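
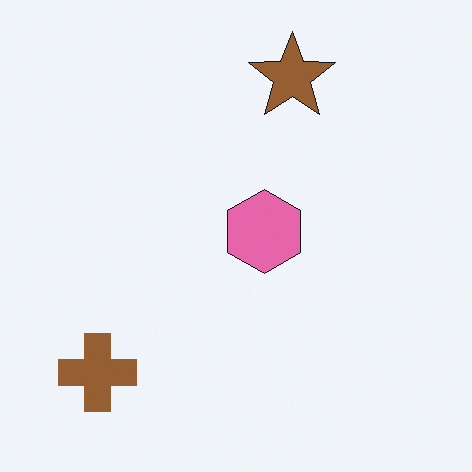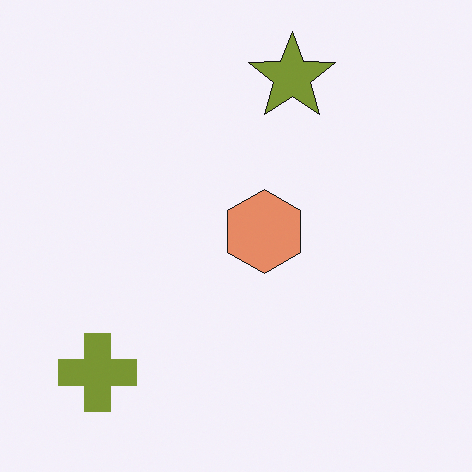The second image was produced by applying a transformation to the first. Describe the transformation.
The second image is the first hue-shifted by a small amount.

Every shape's color has rotated by the same amount around the hue wheel — a uniform hue shift.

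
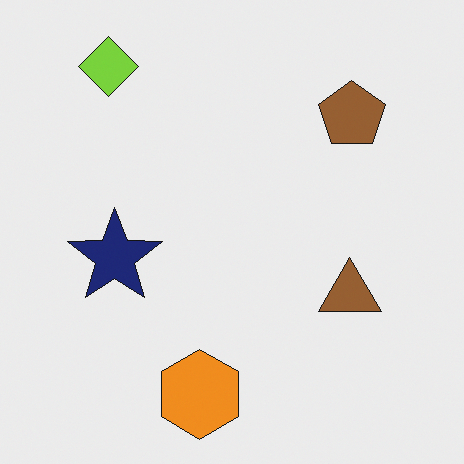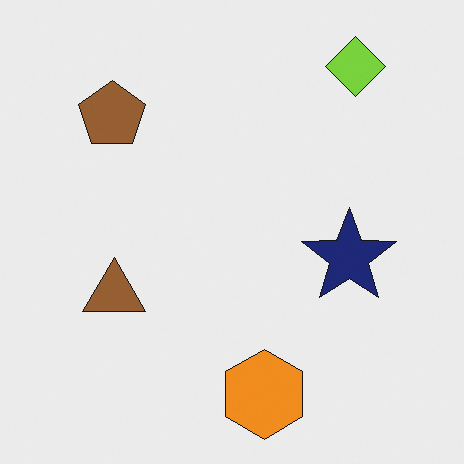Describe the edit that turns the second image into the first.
The image was flipped horizontally (left ↔ right).

The lime diamond is in the top-right of the second image and the top-left of the first — shapes on opposite sides of the vertical midline have swapped in a mirror flip.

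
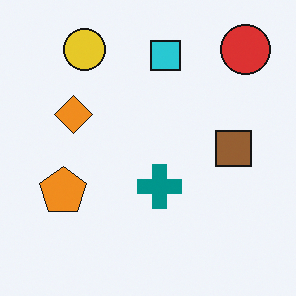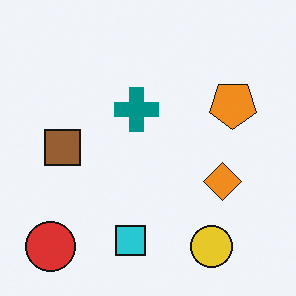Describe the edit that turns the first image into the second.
The transformation is: rotated 180°.

The red circle sits in the top-right of the first image and the bottom-left of the second — consistent with a whole-image 180° rotation.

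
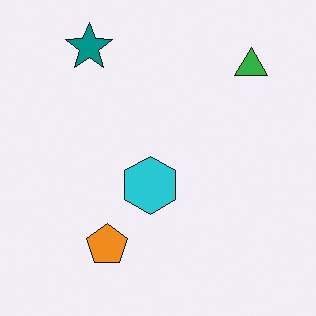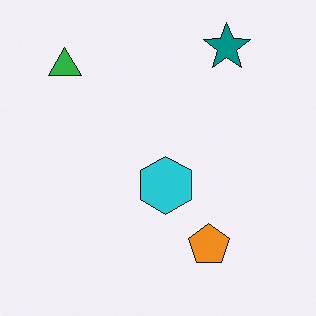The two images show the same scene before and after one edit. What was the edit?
The image was flipped horizontally (left ↔ right).

The green triangle is in the top-right of the first image and the top-left of the second — shapes on opposite sides of the vertical midline have swapped in a mirror flip.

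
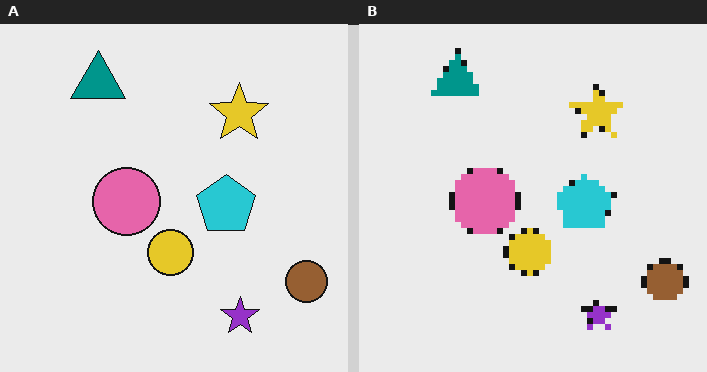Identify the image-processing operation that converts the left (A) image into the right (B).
This is the original image moderately pixelated.

Shapes are reduced to large square blocks; fine edges and outlines are lost — a downscale-then-upscale (mosaic) effect.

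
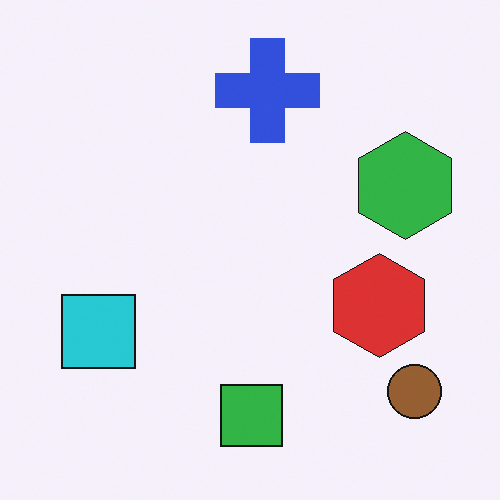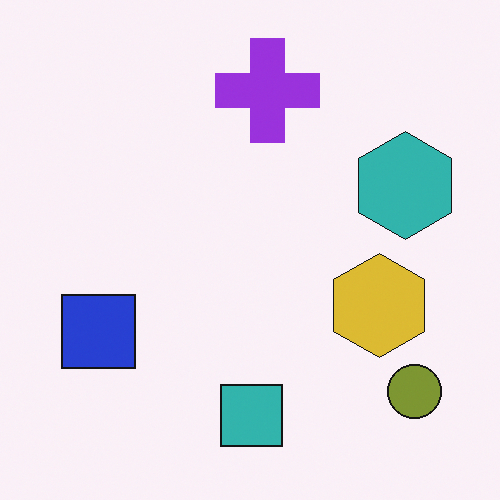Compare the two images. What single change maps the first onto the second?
The image was hue-shifted by a small amount.

Every shape's color has rotated by the same amount around the hue wheel — a uniform hue shift.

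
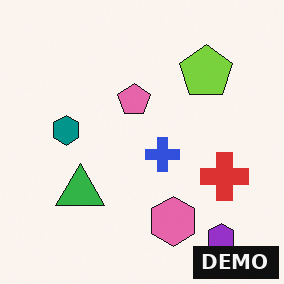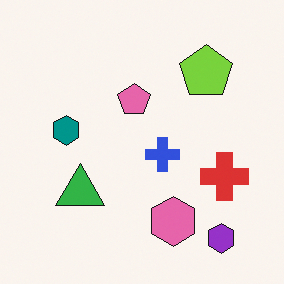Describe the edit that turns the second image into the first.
The first image is the second watermarked with the text "DEMO" in the lower-right corner.

A dark label reading "DEMO" appears in the lower-right corner.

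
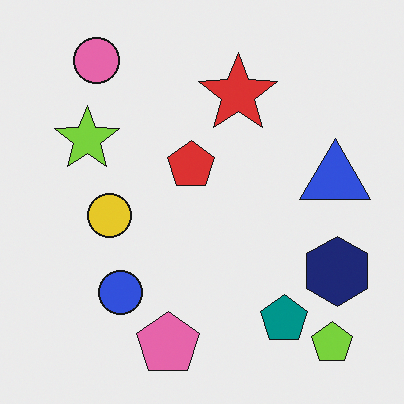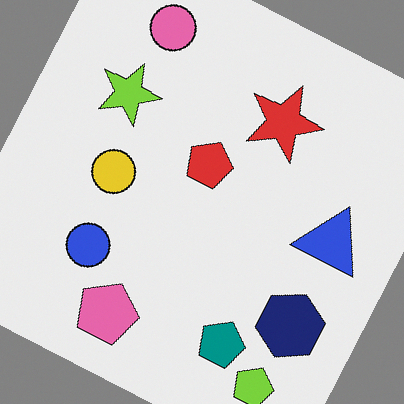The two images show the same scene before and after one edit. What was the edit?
The transformation is: rotated clockwise by a moderate amount.

Every shape is tilted by the same angle and the image corners show triangular fill wedges — a whole-image rotation by a non-right angle.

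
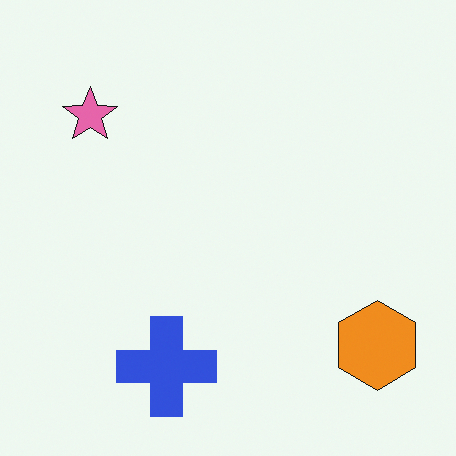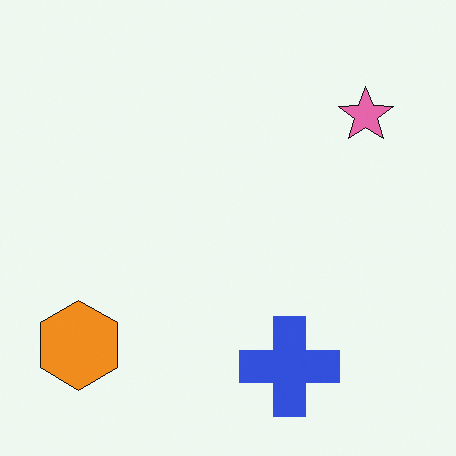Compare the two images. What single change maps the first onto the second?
The image was flipped horizontally (left ↔ right).

The orange hexagon is in the bottom-right of the first image and the bottom-left of the second — shapes on opposite sides of the vertical midline have swapped in a mirror flip.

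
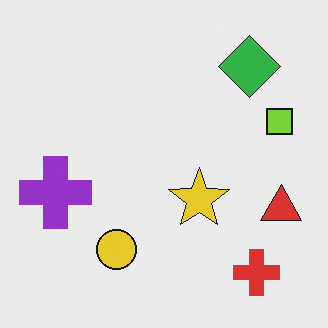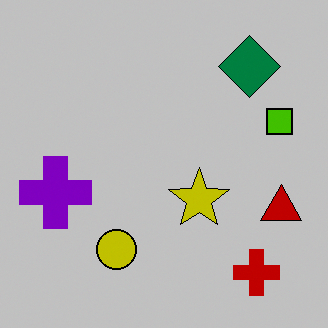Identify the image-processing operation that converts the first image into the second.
The image was heavily posterized to just a handful of flat colors.

Each flat color has snapped to a coarser quantized level — most visibly, the near-white background has dropped to a flat grey.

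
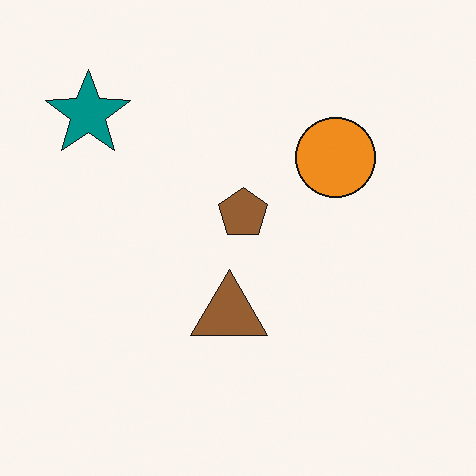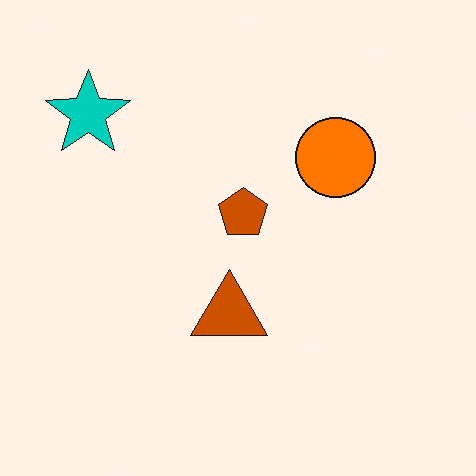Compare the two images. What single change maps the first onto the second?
Made much more vivid (saturation change).

All colors are more vivid — a global saturation change.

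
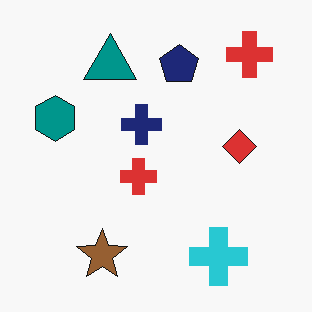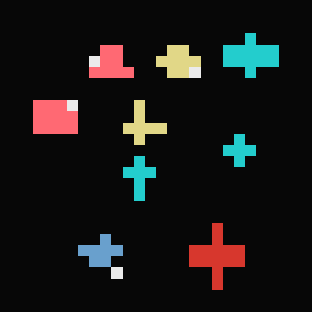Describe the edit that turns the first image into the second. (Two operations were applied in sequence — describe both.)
This is the original image color-inverted (negative), then coarsely pixelated.

The light background has become dark and every shape's color is its complement — a photographic negative. Shapes are reduced to large square blocks; fine edges and outlines are lost — a downscale-then-upscale (mosaic) effect.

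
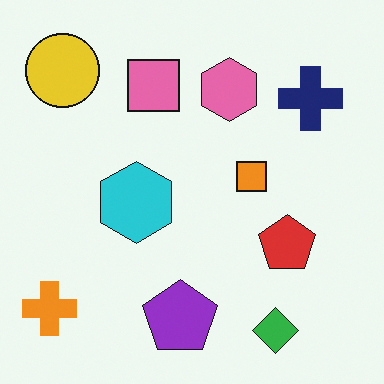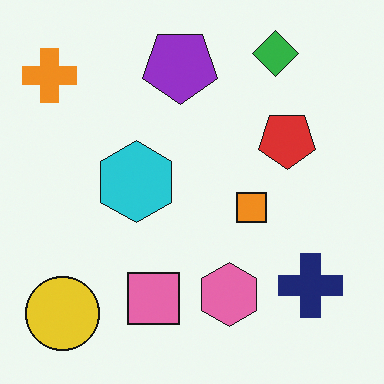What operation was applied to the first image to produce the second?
This is the original image flipped vertically (top ↔ bottom).

The green diamond is in the bottom-right of the first image and the top-right of the second — shapes on opposite sides of the horizontal midline have swapped in a mirror flip.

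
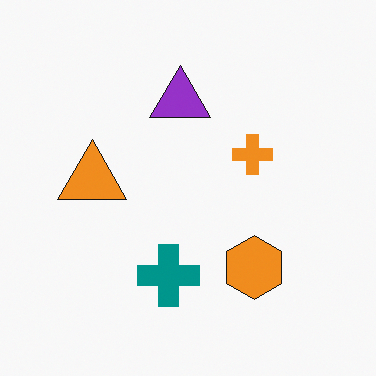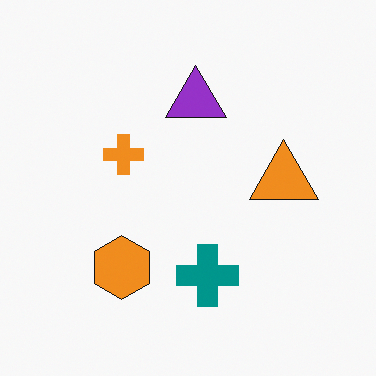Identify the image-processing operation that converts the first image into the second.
The transformation is: flipped horizontally (left ↔ right).

The orange triangle is in the left of the first image and the right of the second — shapes on opposite sides of the vertical midline have swapped in a mirror flip.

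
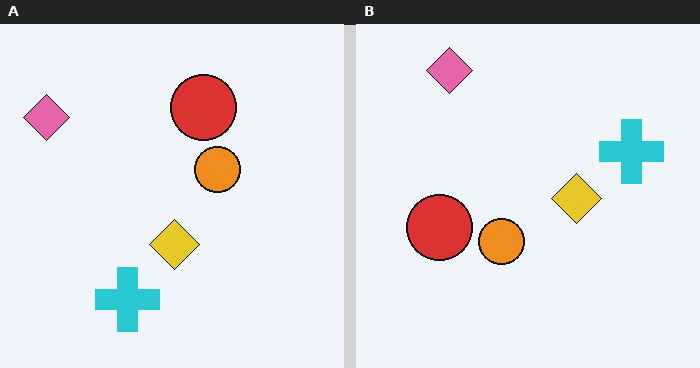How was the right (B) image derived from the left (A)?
Transposed (reflected across the top-left ↔ bottom-right diagonal).

Shapes have swapped their row and column positions — what was in the top-right is now in the bottom-left — a diagonal reflection.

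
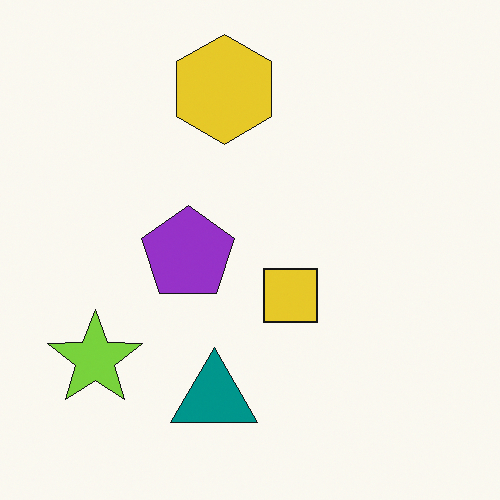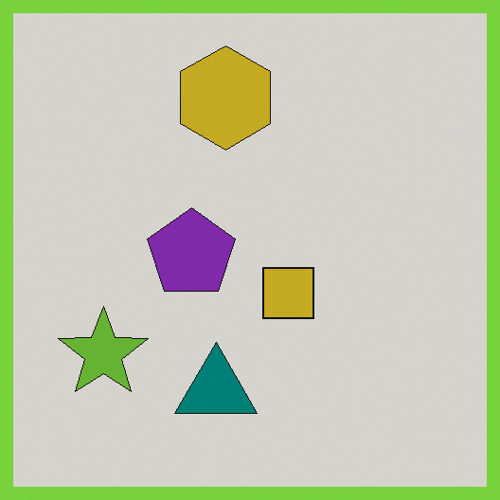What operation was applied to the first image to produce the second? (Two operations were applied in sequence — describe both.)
The transformation is: darkened a little, then framed with a lime border.

Every pixel — background and shapes alike — is uniformly darkened. A solid lime frame runs around the edge of the second image, with the content slightly shrunk inside it.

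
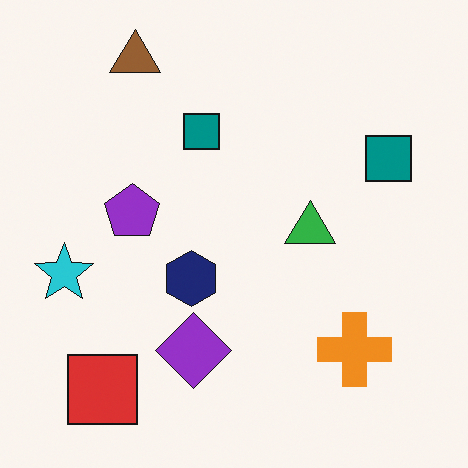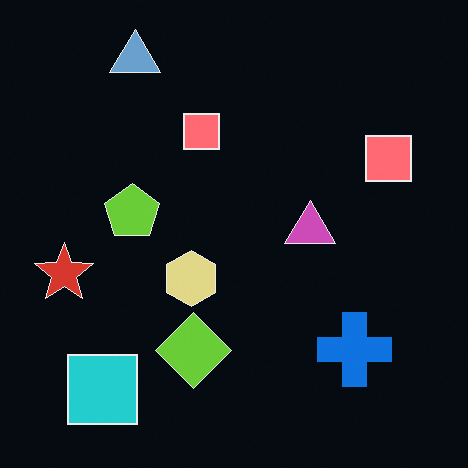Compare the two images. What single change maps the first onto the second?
The transformation is: color-inverted (negative).

The light background has become dark and every shape's color is its complement — a photographic negative.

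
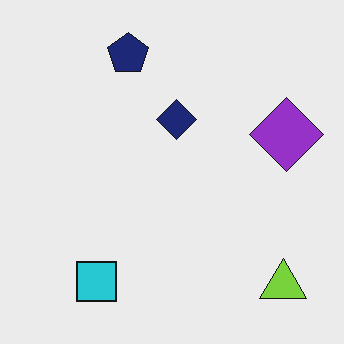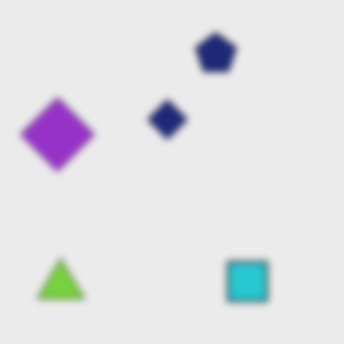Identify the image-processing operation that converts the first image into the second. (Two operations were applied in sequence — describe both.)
The second image is the first noticeably gaussian-blurred, then flipped horizontally (left ↔ right).

Shape edges and outlines are uniformly softened across the whole image. The purple diamond is in the right of the first image and the left of the second — shapes on opposite sides of the vertical midline have swapped in a mirror flip.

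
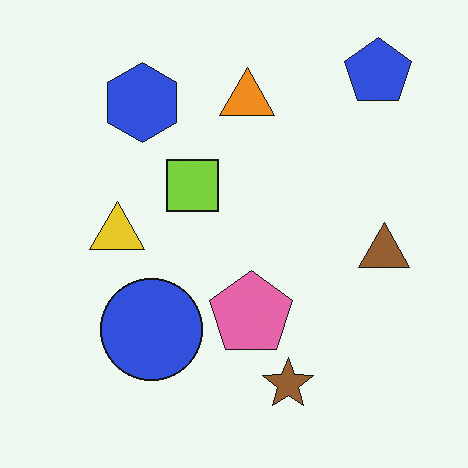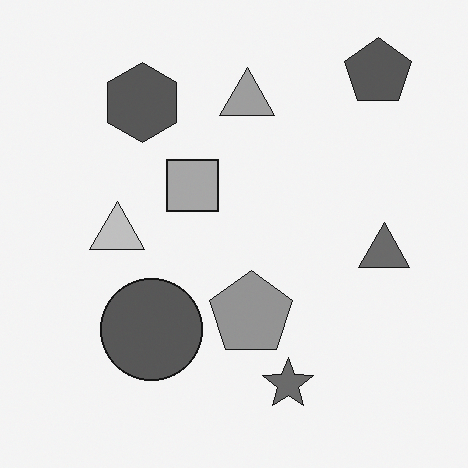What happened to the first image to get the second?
It was converted to grayscale.

All color is removed — every shape is now a shade of grey.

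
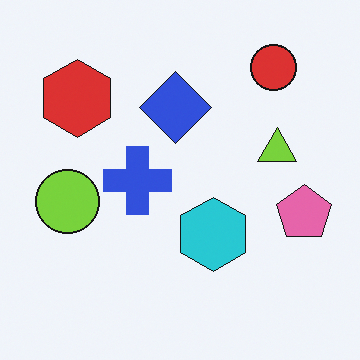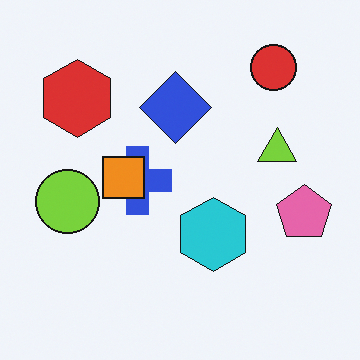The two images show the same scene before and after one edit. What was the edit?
Overlaid with an additional orange square.

An orange square appears in the second image that is absent from the first.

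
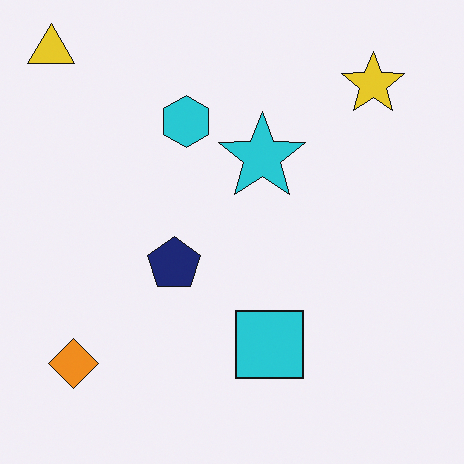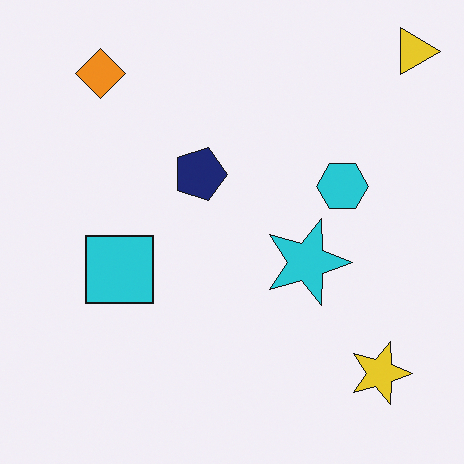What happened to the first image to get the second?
The transformation is: rotated 90° clockwise.

The yellow triangle sits in the top-left of the first image and the top-right of the second — consistent with a whole-image 90° clockwise rotation.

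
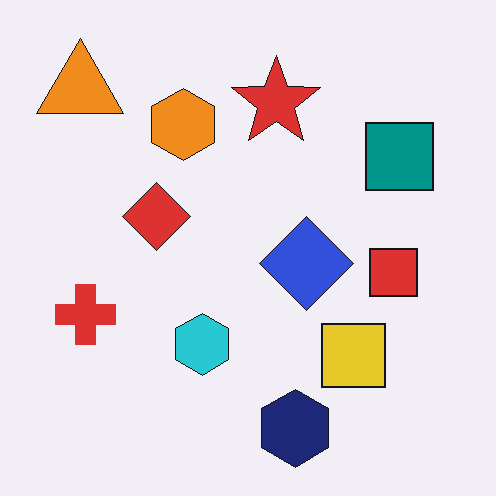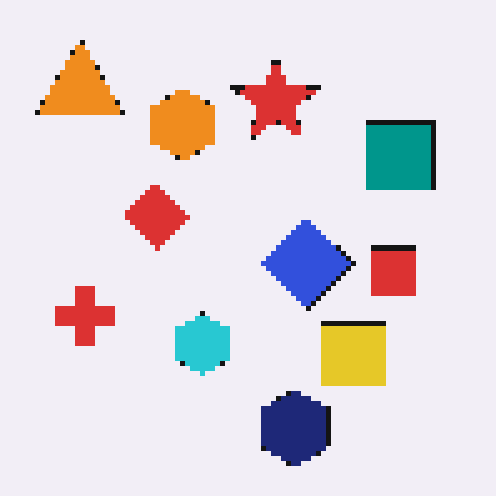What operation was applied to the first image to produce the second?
Lightly pixelated (a mild mosaic effect).

Shapes are reduced to large square blocks; fine edges and outlines are lost — a downscale-then-upscale (mosaic) effect.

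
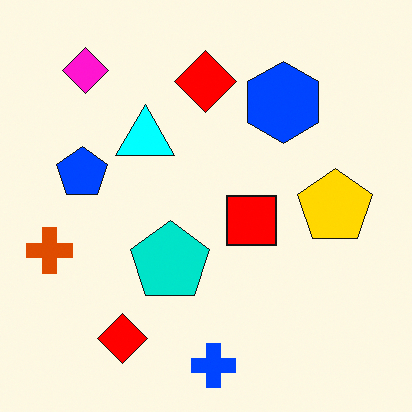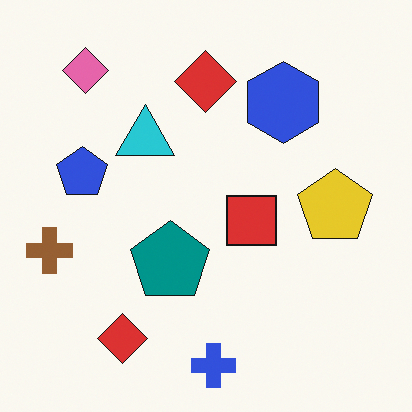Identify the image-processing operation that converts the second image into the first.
It was made much more vivid (saturation change).

All colors are more vivid — a global saturation change.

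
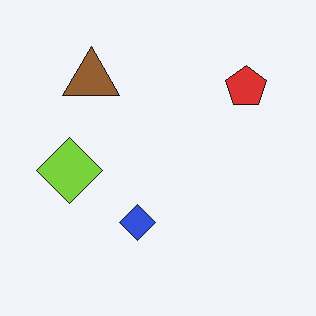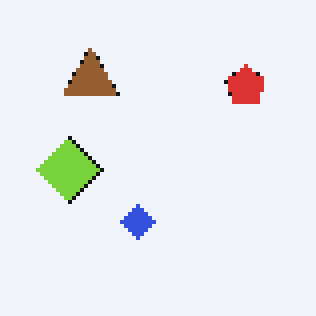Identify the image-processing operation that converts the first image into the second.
The transformation is: mildly pixelated.

Shapes are reduced to large square blocks; fine edges and outlines are lost — a downscale-then-upscale (mosaic) effect.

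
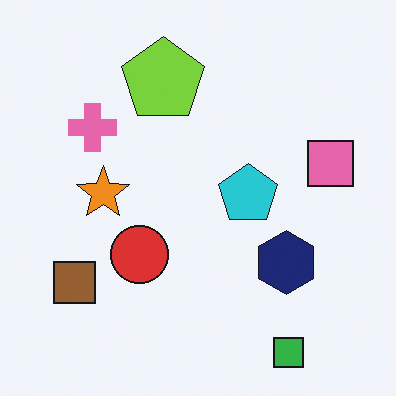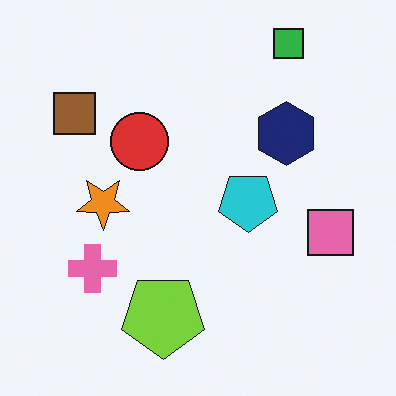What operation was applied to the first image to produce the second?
The image was flipped vertically (top ↔ bottom).

The green square is in the bottom-right of the first image and the top-right of the second — shapes on opposite sides of the horizontal midline have swapped in a mirror flip.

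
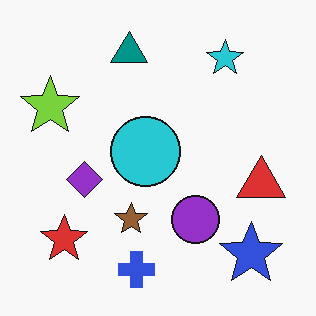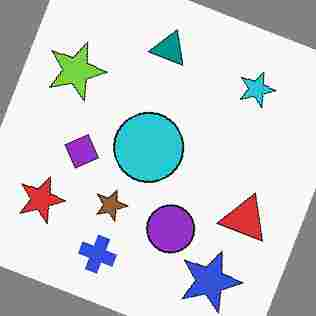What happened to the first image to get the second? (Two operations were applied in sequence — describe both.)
This is the original image rotated clockwise by a moderate amount, then degraded with heavy JPEG compression.

Every shape is tilted by the same angle and the image corners show triangular fill wedges — a whole-image rotation by a non-right angle. Blocky 8×8 compression artifacts appear around shape edges and the flat background shows ringing — characteristic JPEG degradation.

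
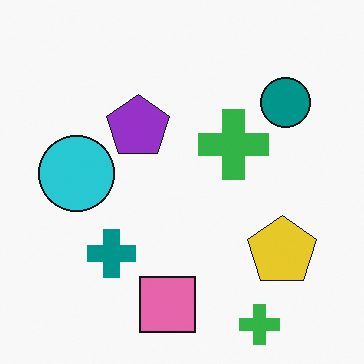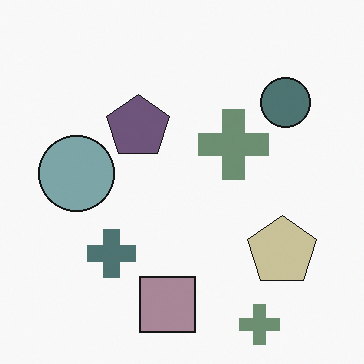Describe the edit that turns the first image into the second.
The image was heavily desaturated.

All colors are more muted and greyish — a global saturation change.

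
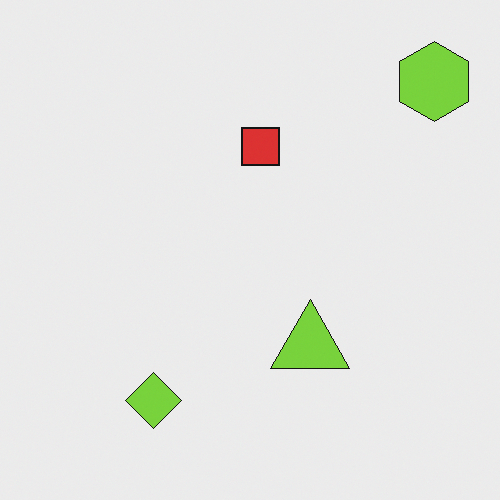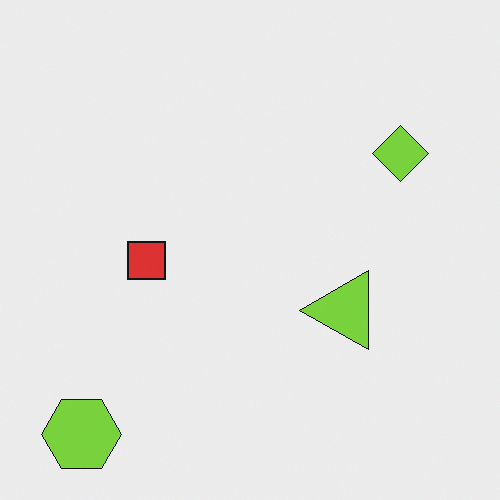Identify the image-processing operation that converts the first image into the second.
This is the original image transposed (reflected across the top-left ↔ bottom-right diagonal).

Shapes have swapped their row and column positions — what was in the top-right is now in the bottom-left — a diagonal reflection.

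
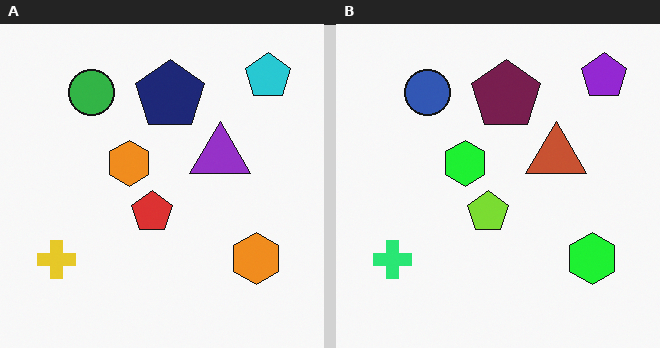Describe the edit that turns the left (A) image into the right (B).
The image was hue-shifted by a moderate amount.

Every shape's color has rotated by the same amount around the hue wheel — a uniform hue shift.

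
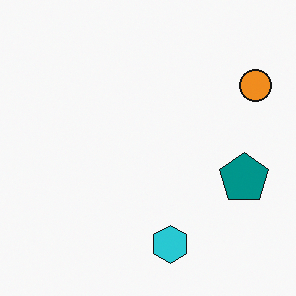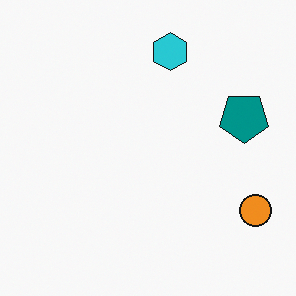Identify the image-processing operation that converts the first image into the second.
The transformation is: flipped vertically (top ↔ bottom).

The cyan hexagon is in the bottom of the first image and the top of the second — shapes on opposite sides of the horizontal midline have swapped in a mirror flip.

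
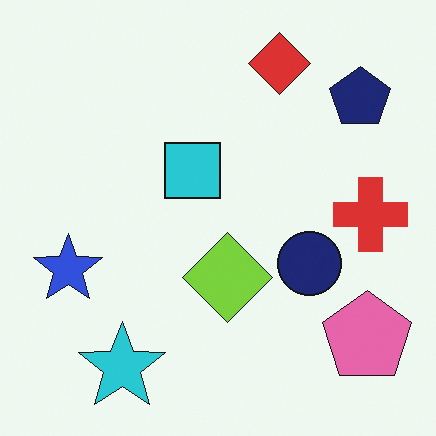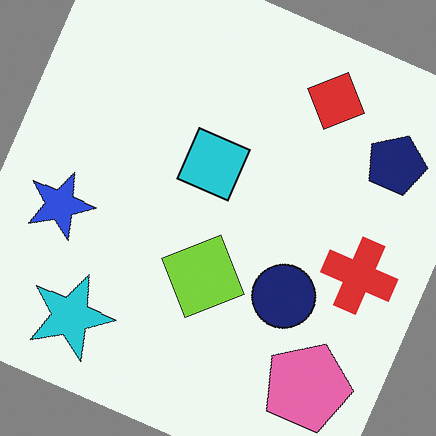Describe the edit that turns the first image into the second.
The image was rotated clockwise by a clearly visible amount.

Every shape is tilted by the same angle and the image corners show triangular fill wedges — a whole-image rotation by a non-right angle.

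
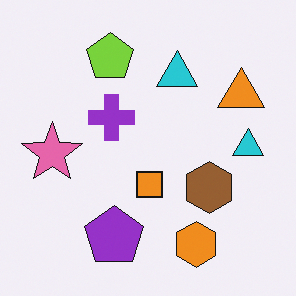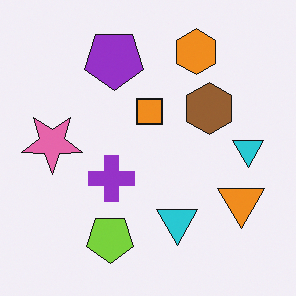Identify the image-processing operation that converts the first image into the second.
The transformation is: flipped vertically (top ↔ bottom).

The orange hexagon is in the bottom of the first image and the top of the second — shapes on opposite sides of the horizontal midline have swapped in a mirror flip.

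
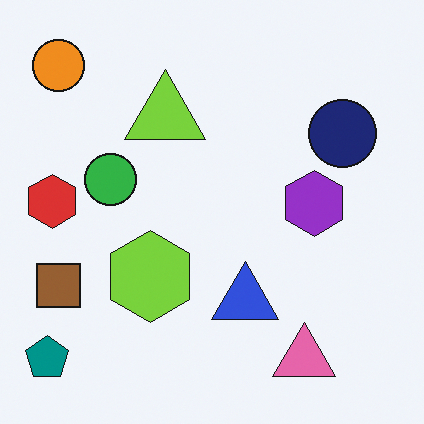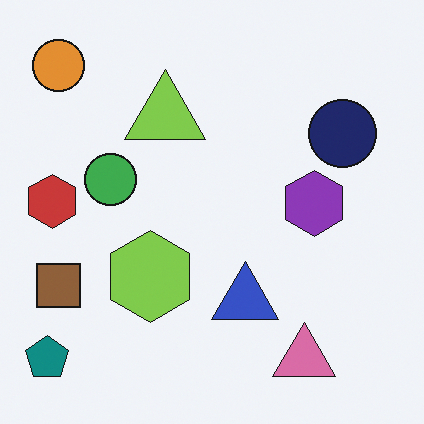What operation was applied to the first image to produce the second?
The second image is the first slightly desaturated.

All colors are more muted and greyish — a global saturation change.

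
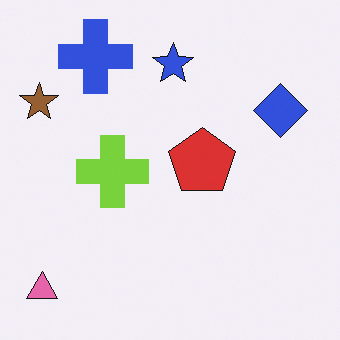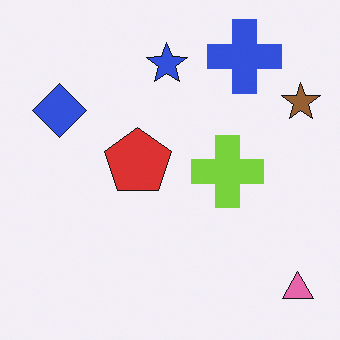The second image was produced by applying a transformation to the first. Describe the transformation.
The transformation is: flipped horizontally (left ↔ right).

The brown star is in the top-left of the first image and the top-right of the second — shapes on opposite sides of the vertical midline have swapped in a mirror flip.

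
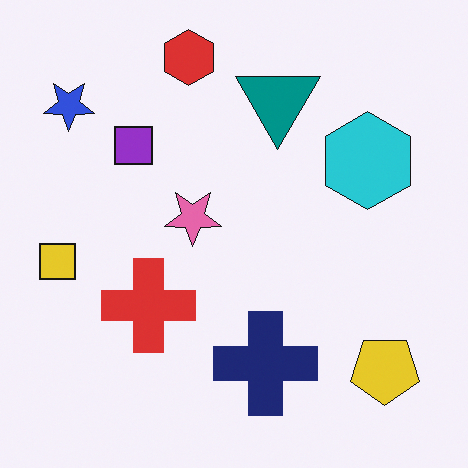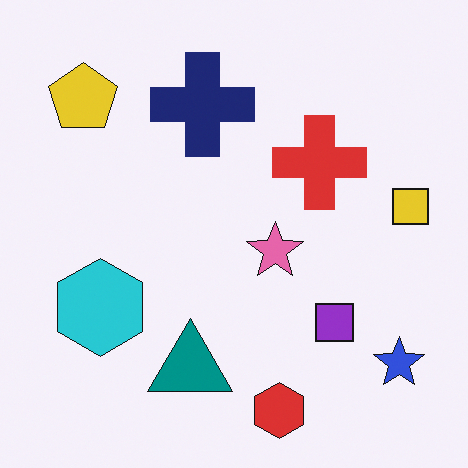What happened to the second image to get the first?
Rotated 180°.

The blue star sits in the bottom-right of the second image and the top-left of the first — consistent with a whole-image 180° rotation.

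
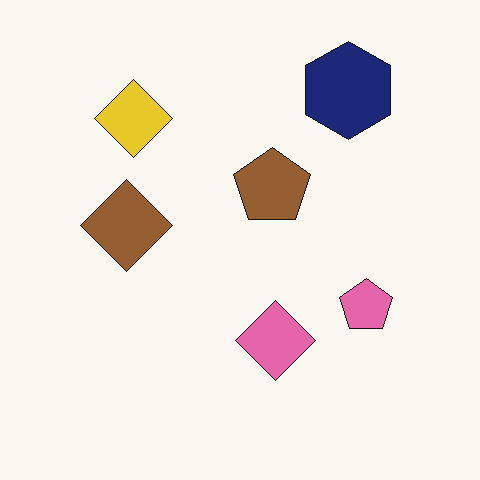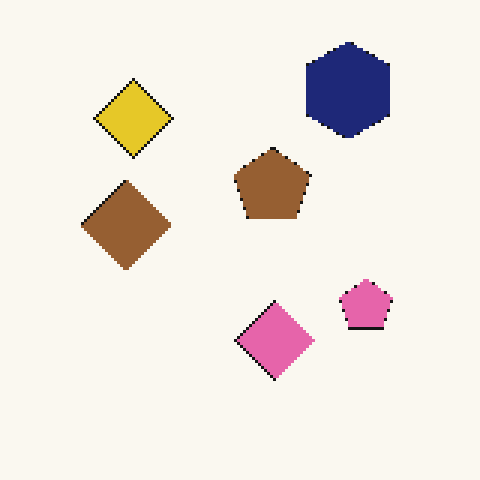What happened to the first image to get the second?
The second image is the first mildly pixelated.

Shapes are reduced to large square blocks; fine edges and outlines are lost — a downscale-then-upscale (mosaic) effect.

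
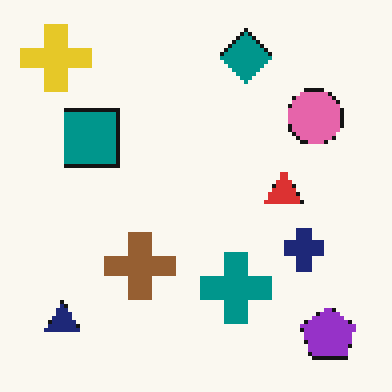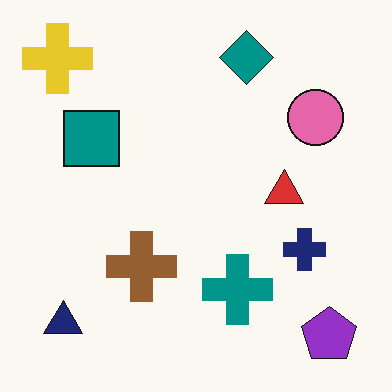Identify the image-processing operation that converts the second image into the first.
Mildly pixelated.

Shapes are reduced to large square blocks; fine edges and outlines are lost — a downscale-then-upscale (mosaic) effect.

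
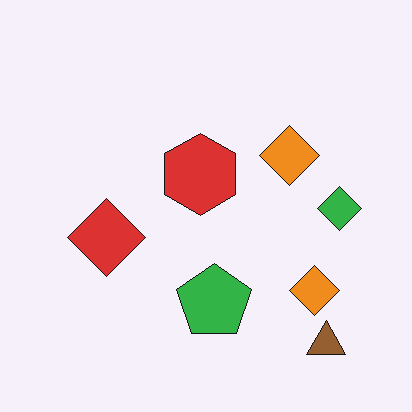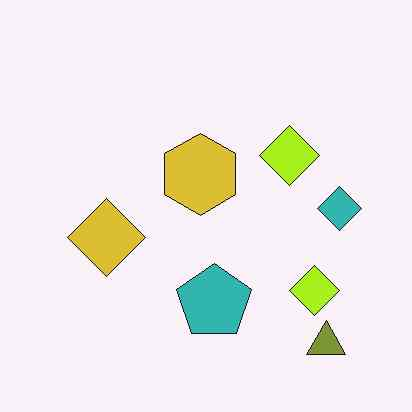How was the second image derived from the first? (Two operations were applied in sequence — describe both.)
The transformation is: hue-shifted slightly, then given moderate JPEG compression.

Every shape's color has rotated by the same amount around the hue wheel — a uniform hue shift. Blocky 8×8 compression artifacts appear around shape edges and the flat background shows ringing — characteristic JPEG degradation.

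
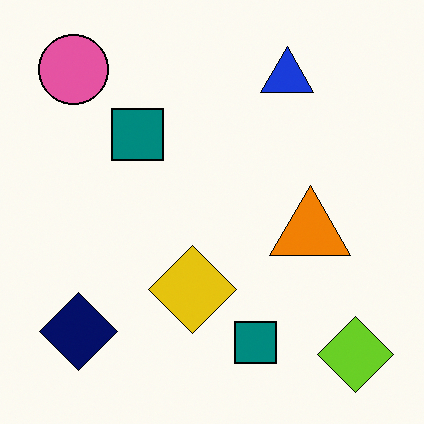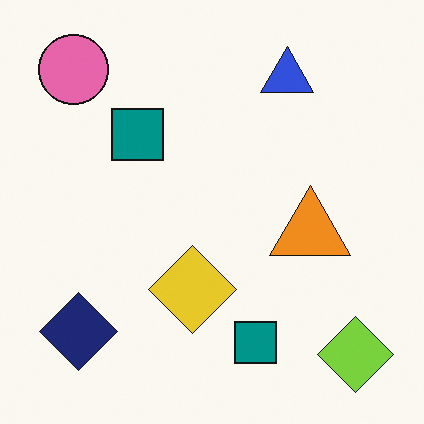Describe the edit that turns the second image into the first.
The image was given slightly increased contrast.

Tones are pushed away from mid-grey across the whole image — a global contrast change.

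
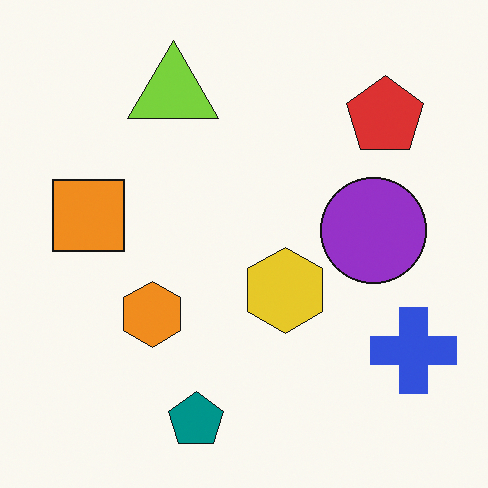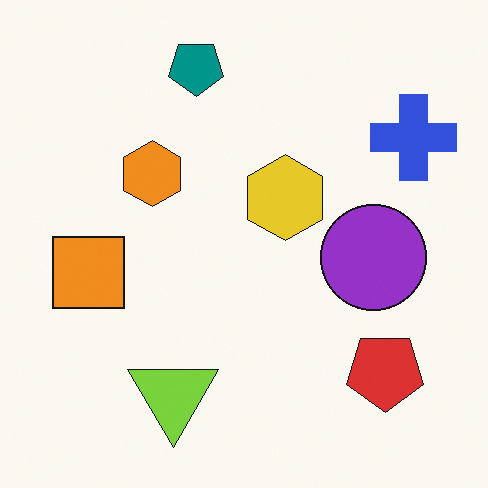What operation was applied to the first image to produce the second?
The transformation is: flipped vertically (top ↔ bottom).

The teal pentagon is in the bottom of the first image and the top of the second — shapes on opposite sides of the horizontal midline have swapped in a mirror flip.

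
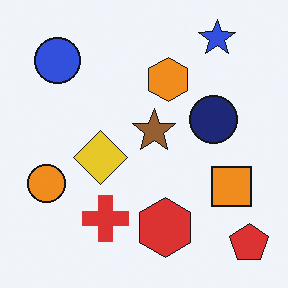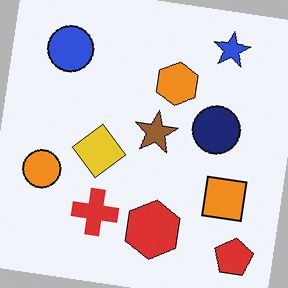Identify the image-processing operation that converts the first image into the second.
It was rotated clockwise by a small amount.

Every shape is tilted by the same angle and the image corners show triangular fill wedges — a whole-image rotation by a non-right angle.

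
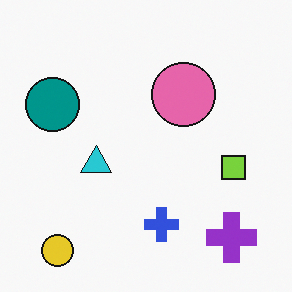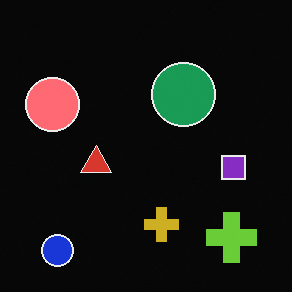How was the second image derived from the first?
The second image is the first color-inverted (negative).

The light background has become dark and every shape's color is its complement — a photographic negative.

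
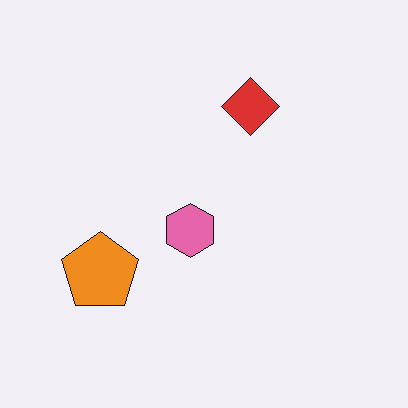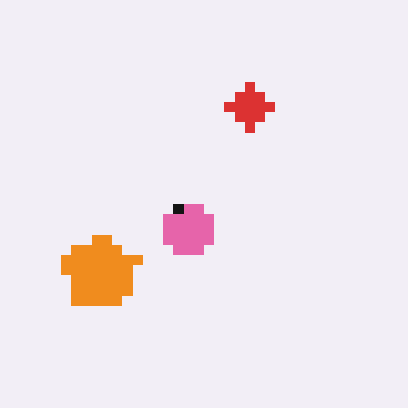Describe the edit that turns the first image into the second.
The second image is the first heavily pixelated into large blocks.

Shapes are reduced to large square blocks; fine edges and outlines are lost — a downscale-then-upscale (mosaic) effect.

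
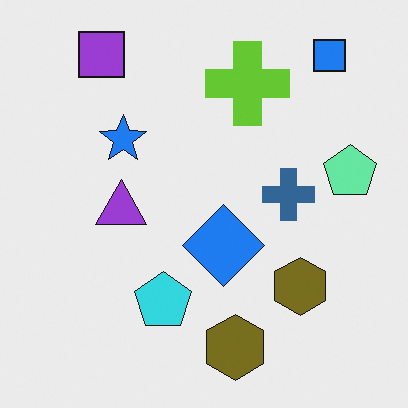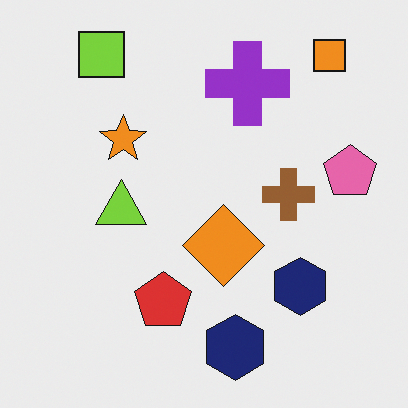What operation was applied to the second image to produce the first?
The transformation is: hue-shifted by a large amount.

Every shape's color has rotated by the same amount around the hue wheel — a uniform hue shift.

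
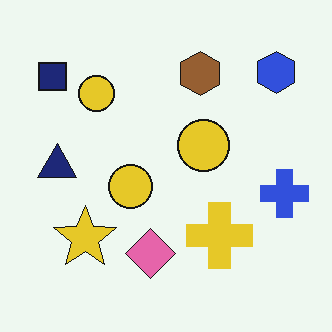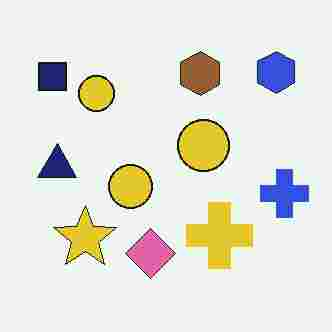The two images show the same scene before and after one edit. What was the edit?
The transformation is: heavily JPEG-compressed with obvious blocking artifacts.

Blocky 8×8 compression artifacts appear around shape edges and the flat background shows ringing — characteristic JPEG degradation.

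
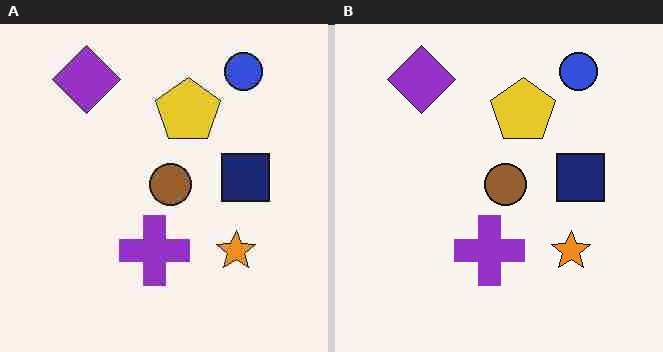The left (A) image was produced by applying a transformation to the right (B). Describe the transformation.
Degraded with heavy JPEG compression.

Blocky 8×8 compression artifacts appear around shape edges and the flat background shows ringing — characteristic JPEG degradation.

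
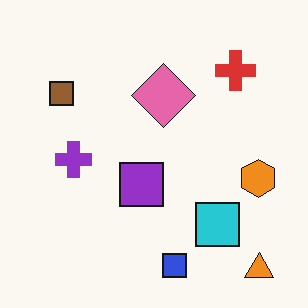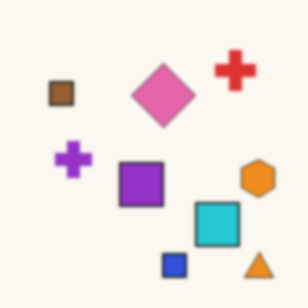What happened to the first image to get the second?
This is the original image given a subtle gaussian blur.

Shape edges and outlines are uniformly softened across the whole image.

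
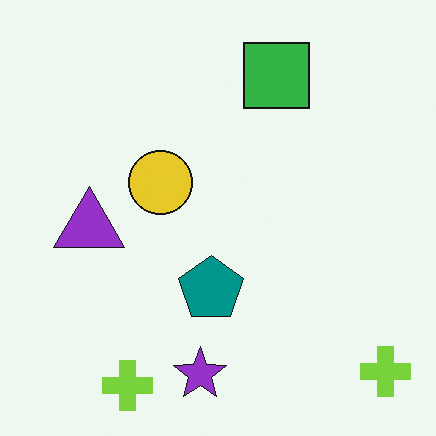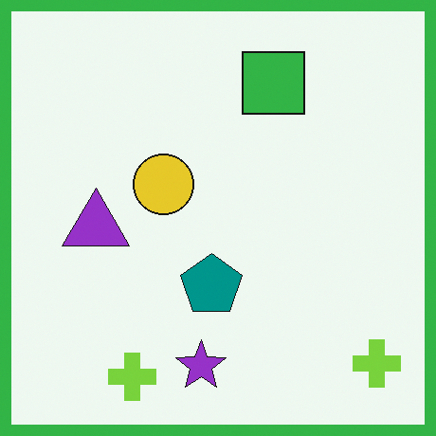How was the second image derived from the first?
The image was framed with a green border.

A solid green frame runs around the edge of the second image, with the content slightly shrunk inside it.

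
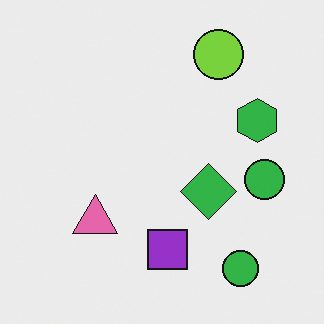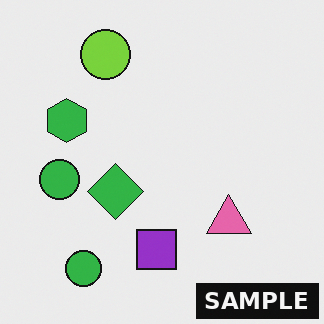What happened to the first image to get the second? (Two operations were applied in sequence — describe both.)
It was flipped horizontally (left ↔ right), then watermarked with the text "SAMPLE" in the lower-right corner.

The green hexagon is in the right of the first image and the left of the second — shapes on opposite sides of the vertical midline have swapped in a mirror flip. A dark label reading "SAMPLE" appears in the lower-right corner.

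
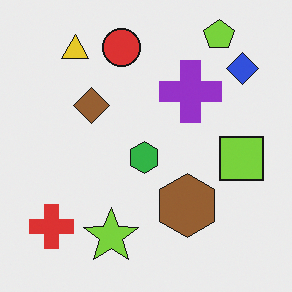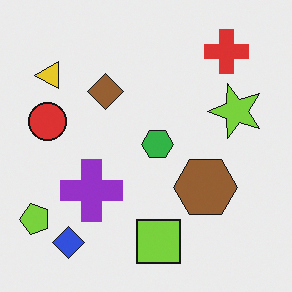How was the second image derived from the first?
The second image is the first transposed (reflected across the top-left ↔ bottom-right diagonal).

Shapes have swapped their row and column positions — what was in the top-right is now in the bottom-left — a diagonal reflection.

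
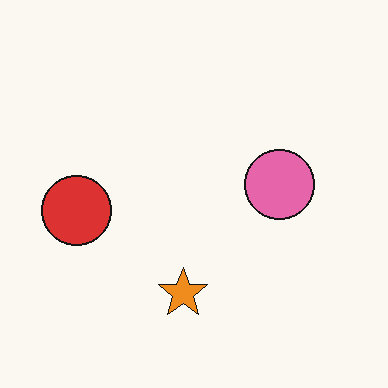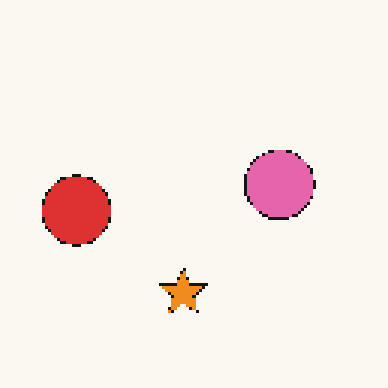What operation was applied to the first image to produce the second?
This is the original image mildly pixelated.

Shapes are reduced to large square blocks; fine edges and outlines are lost — a downscale-then-upscale (mosaic) effect.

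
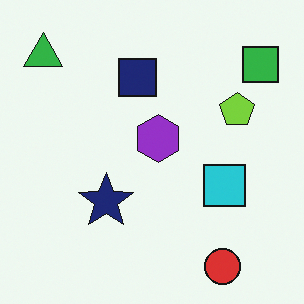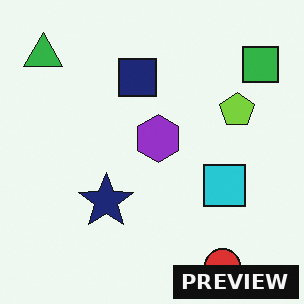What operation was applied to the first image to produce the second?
The second image is the first watermarked with the text "PREVIEW" in the lower-right corner.

A dark label reading "PREVIEW" appears in the lower-right corner.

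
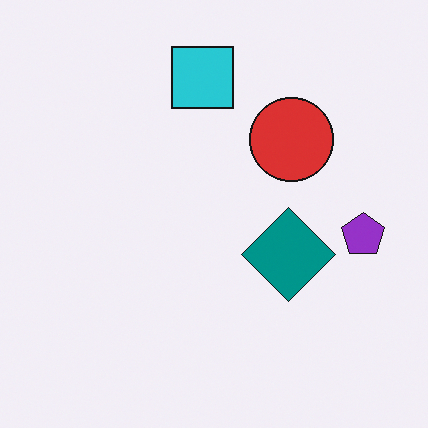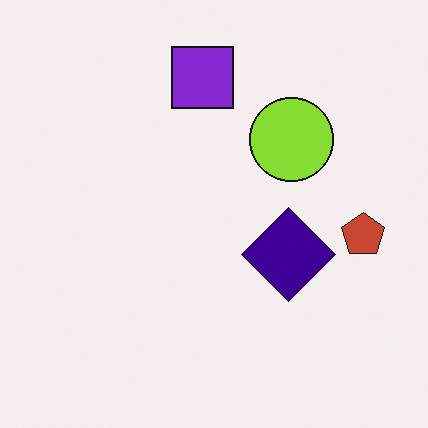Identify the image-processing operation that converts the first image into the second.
The image was hue-shifted by a moderate amount.

Every shape's color has rotated by the same amount around the hue wheel — a uniform hue shift.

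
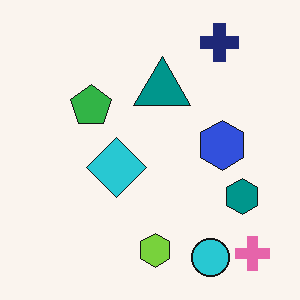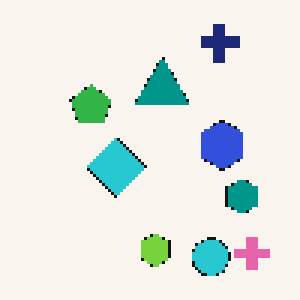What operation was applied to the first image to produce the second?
The image was mildly pixelated.

Shapes are reduced to large square blocks; fine edges and outlines are lost — a downscale-then-upscale (mosaic) effect.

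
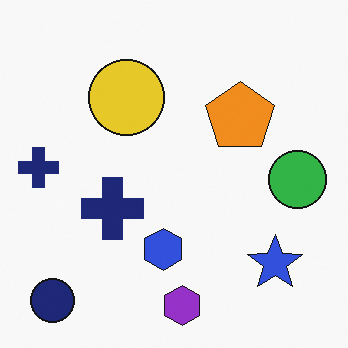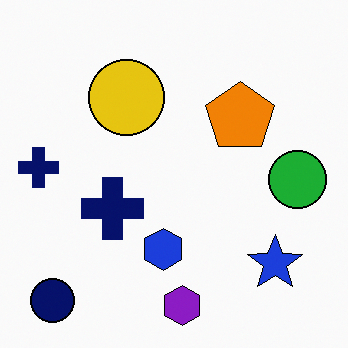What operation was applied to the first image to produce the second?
The second image is the first given slightly increased contrast.

Tones are pushed away from mid-grey across the whole image — a global contrast change.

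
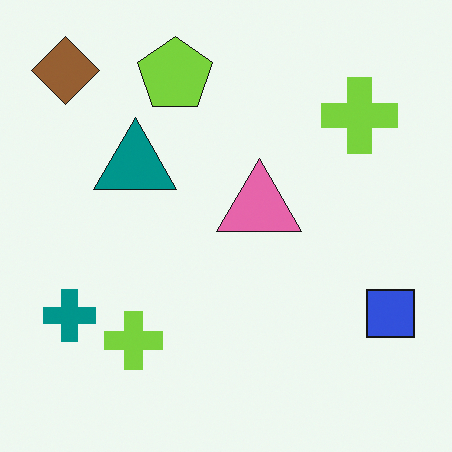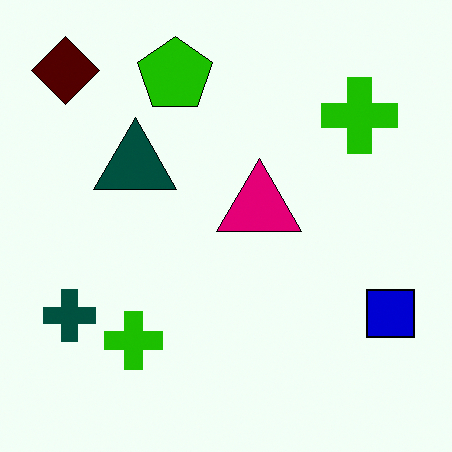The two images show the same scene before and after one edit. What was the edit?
Given much higher contrast.

Tones are pushed away from mid-grey across the whole image — a global contrast change.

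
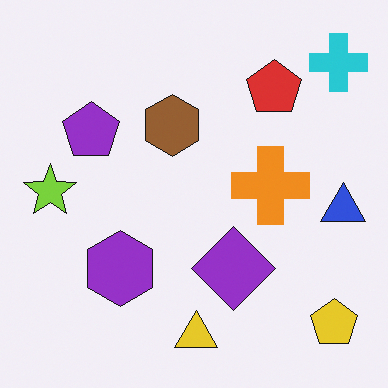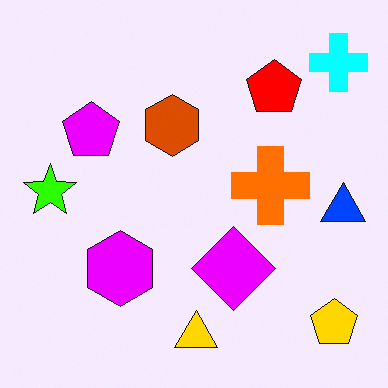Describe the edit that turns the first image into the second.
The image was heavily oversaturated.

All colors are more vivid — a global saturation change.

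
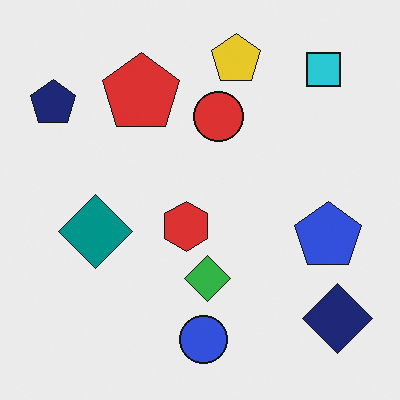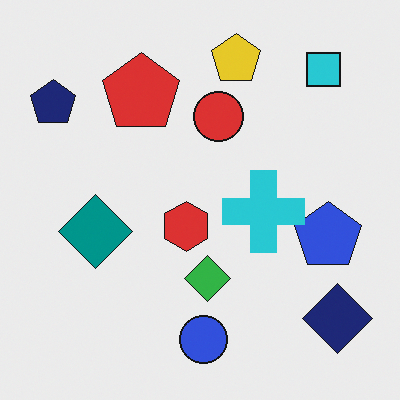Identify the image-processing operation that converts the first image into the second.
The second image is the first overlaid with an additional cyan cross.

A cyan cross appears in the second image that is absent from the first.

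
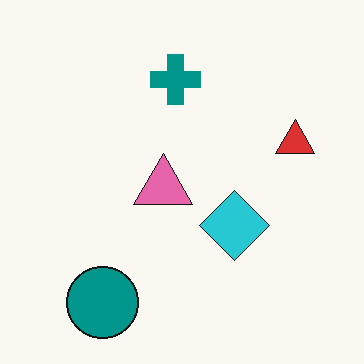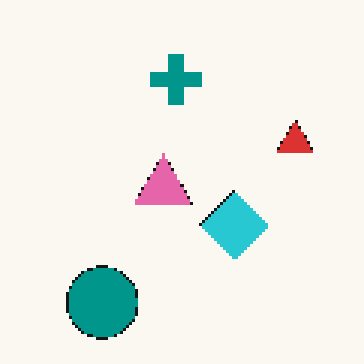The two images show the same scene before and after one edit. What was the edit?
The transformation is: lightly pixelated (a mild mosaic effect).

Shapes are reduced to large square blocks; fine edges and outlines are lost — a downscale-then-upscale (mosaic) effect.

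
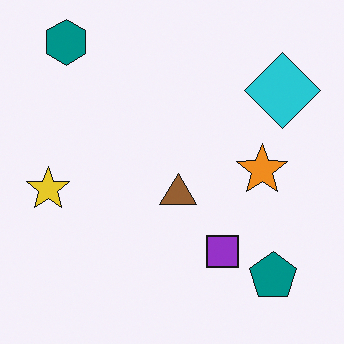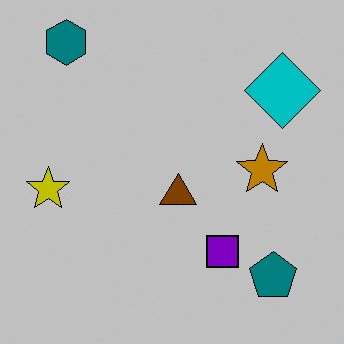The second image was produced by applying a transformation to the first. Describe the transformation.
It was aggressively posterized.

Each flat color has snapped to a coarser quantized level — most visibly, the near-white background has dropped to a flat grey.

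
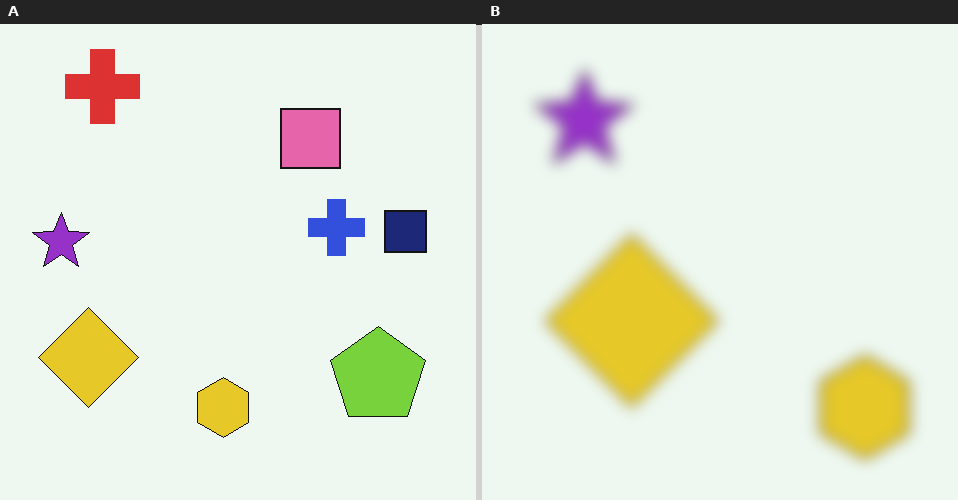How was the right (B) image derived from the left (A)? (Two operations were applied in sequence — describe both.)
The image was cropped to a noticeably smaller region and rescaled, then strongly gaussian-blurred.

The visible shapes are larger and the field of view is narrower; shapes near the original edges may be partly or wholly outside the frame — a crop-and-rescale. Shape edges and outlines are uniformly softened across the whole image.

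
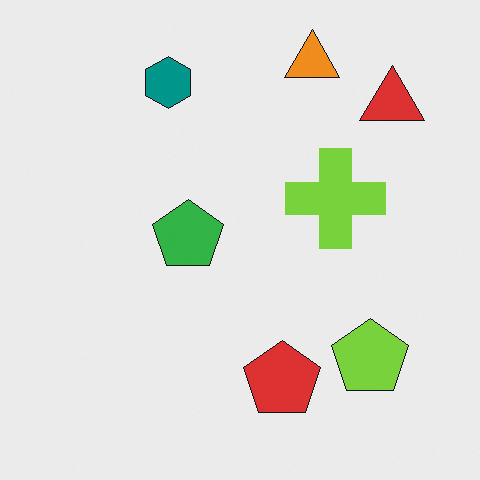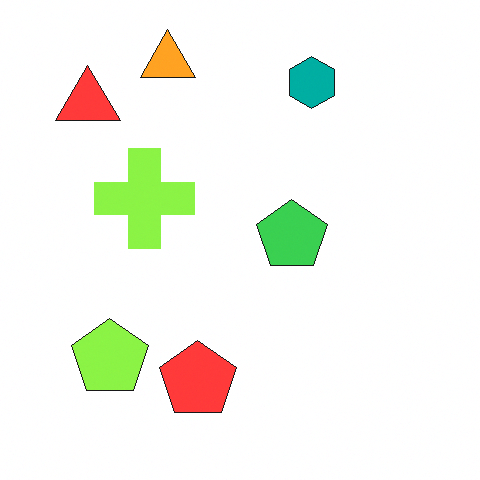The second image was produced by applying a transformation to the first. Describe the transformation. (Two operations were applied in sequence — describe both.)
Slightly brightened, then flipped horizontally (left ↔ right).

Every pixel — background and shapes alike — is uniformly brightened. The red triangle is in the top-right of the first image and the top-left of the second — shapes on opposite sides of the vertical midline have swapped in a mirror flip.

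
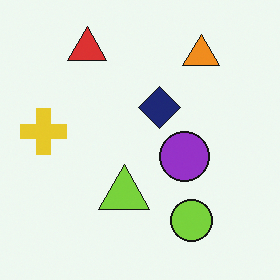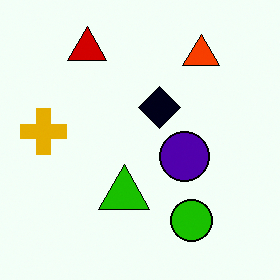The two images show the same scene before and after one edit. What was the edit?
The image was boosted in contrast.

Tones are pushed away from mid-grey across the whole image — a global contrast change.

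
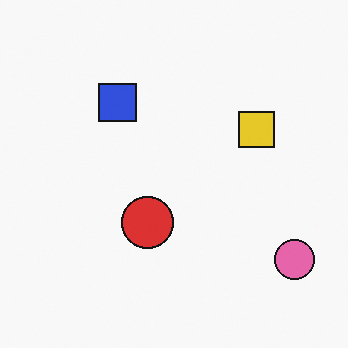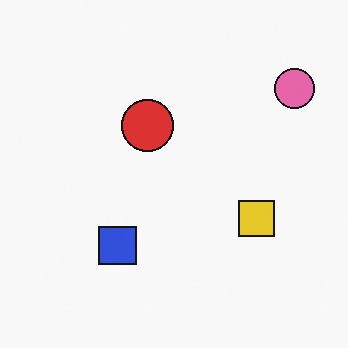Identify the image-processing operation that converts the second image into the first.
It was flipped vertically (top ↔ bottom).

The pink circle is in the top-right of the second image and the bottom-right of the first — shapes on opposite sides of the horizontal midline have swapped in a mirror flip.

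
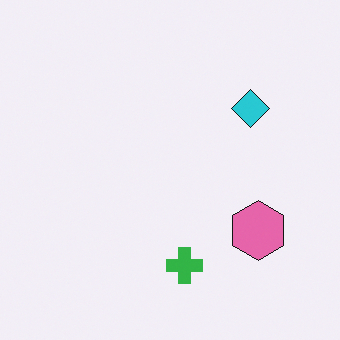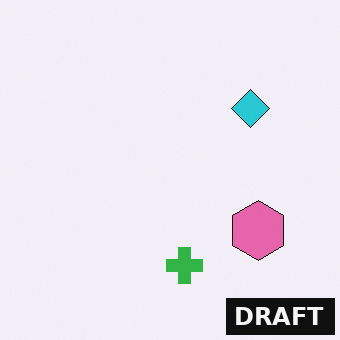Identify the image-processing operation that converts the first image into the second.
The image was watermarked with the text "DRAFT" in the lower-right corner.

A dark label reading "DRAFT" appears in the lower-right corner.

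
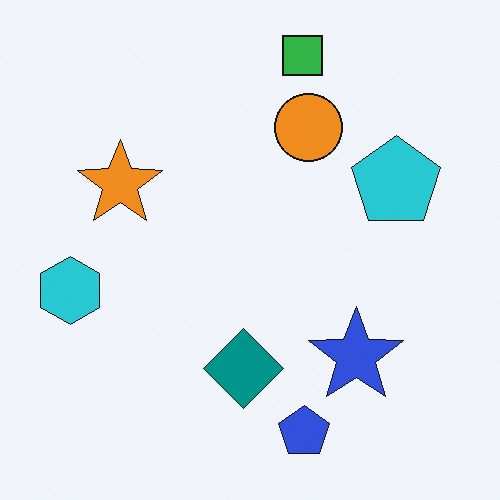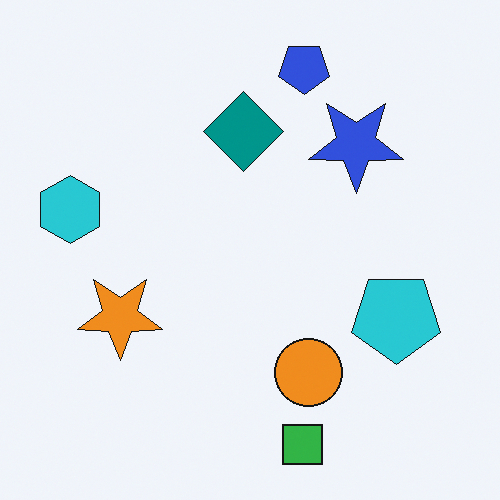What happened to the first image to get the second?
The second image is the first flipped vertically (top ↔ bottom).

The green square is in the top of the first image and the bottom of the second — shapes on opposite sides of the horizontal midline have swapped in a mirror flip.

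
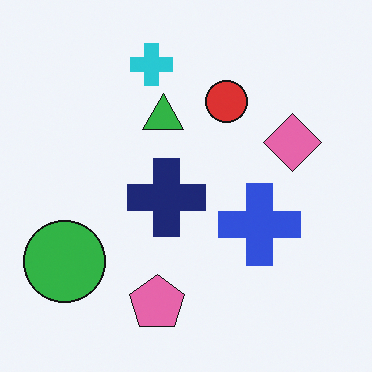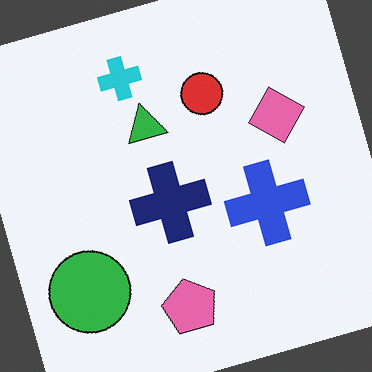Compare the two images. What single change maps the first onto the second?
Rotated counter-clockwise by a moderate amount.

Every shape is tilted by the same angle and the image corners show triangular fill wedges — a whole-image rotation by a non-right angle.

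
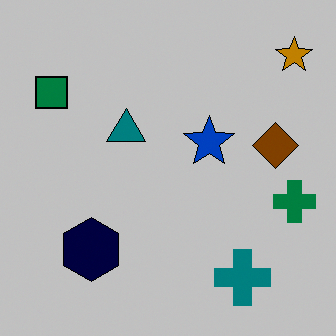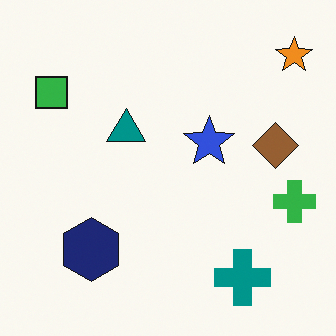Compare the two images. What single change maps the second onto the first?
It was aggressively posterized.

Each flat color has snapped to a coarser quantized level — most visibly, the near-white background has dropped to a flat grey.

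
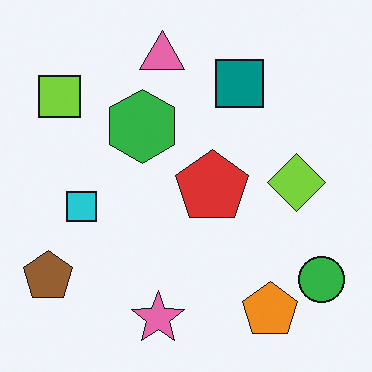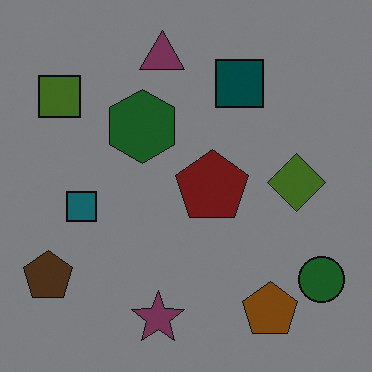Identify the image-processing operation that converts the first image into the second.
The second image is the first noticeably darkened.

Every pixel — background and shapes alike — is uniformly darkened.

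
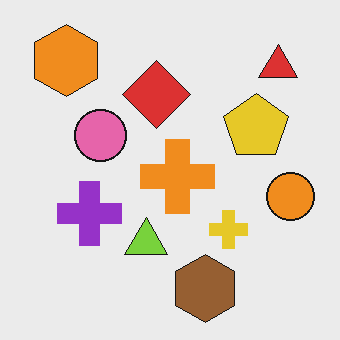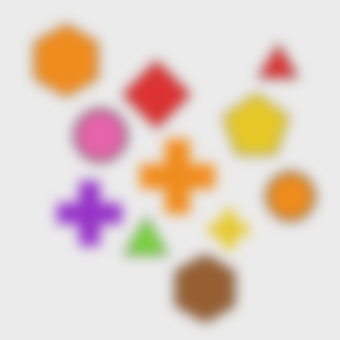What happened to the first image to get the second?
It was strongly gaussian-blurred.

Shape edges and outlines are uniformly softened across the whole image.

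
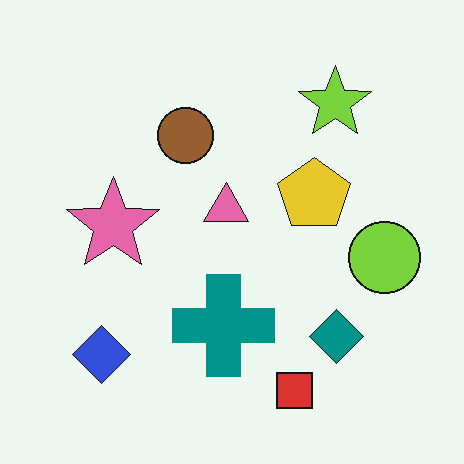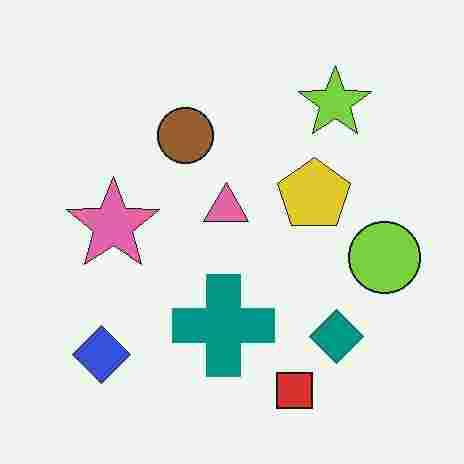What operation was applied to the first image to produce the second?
It was degraded with heavy JPEG compression.

Blocky 8×8 compression artifacts appear around shape edges and the flat background shows ringing — characteristic JPEG degradation.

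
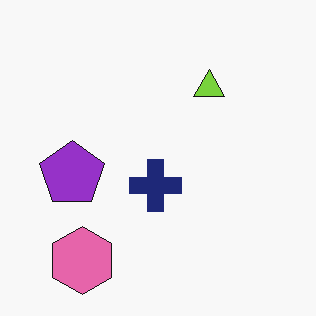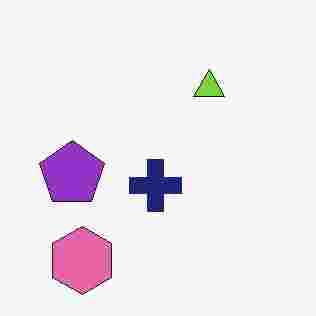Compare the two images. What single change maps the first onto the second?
The second image is the first degraded with heavy JPEG compression.

Blocky 8×8 compression artifacts appear around shape edges and the flat background shows ringing — characteristic JPEG degradation.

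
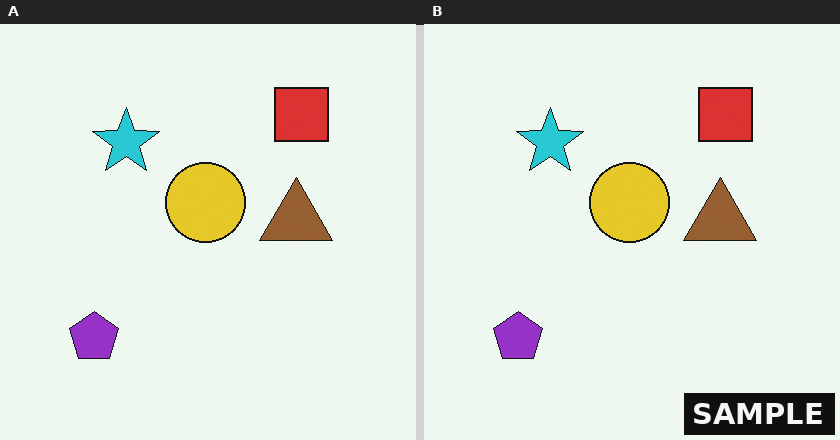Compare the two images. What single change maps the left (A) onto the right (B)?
The image was watermarked with the text "SAMPLE" in the lower-right corner.

A dark label reading "SAMPLE" appears in the lower-right corner.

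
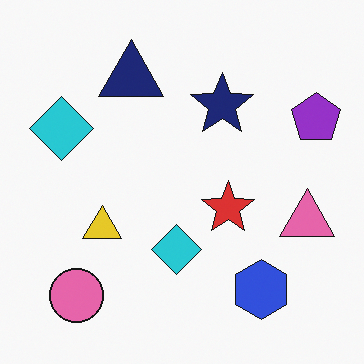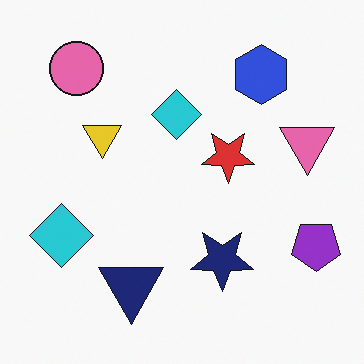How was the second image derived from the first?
Flipped vertically (top ↔ bottom).

The pink circle is in the bottom-left of the first image and the top-left of the second — shapes on opposite sides of the horizontal midline have swapped in a mirror flip.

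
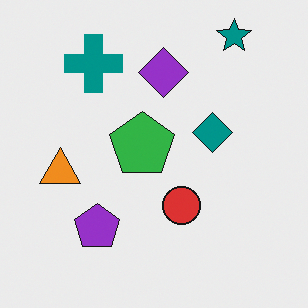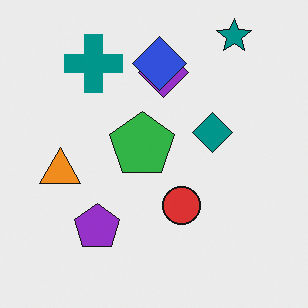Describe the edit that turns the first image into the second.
This is the original image overlaid with an additional blue diamond.

A blue diamond appears in the second image that is absent from the first.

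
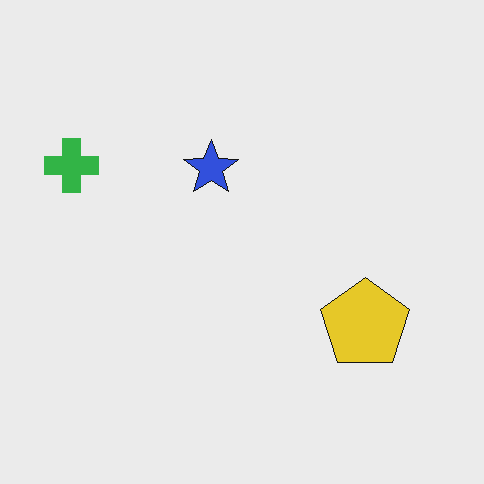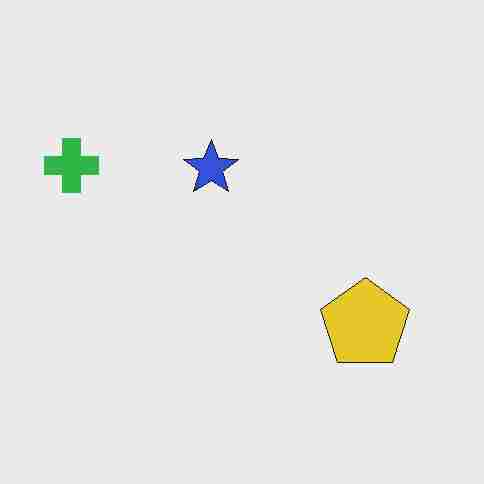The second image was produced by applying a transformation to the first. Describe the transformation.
Heavily JPEG-compressed with obvious blocking artifacts.

Blocky 8×8 compression artifacts appear around shape edges and the flat background shows ringing — characteristic JPEG degradation.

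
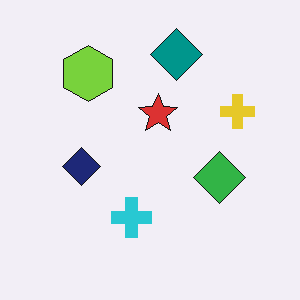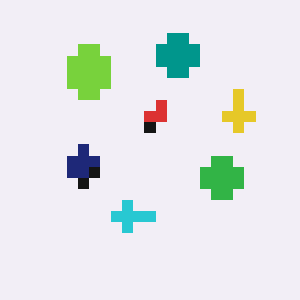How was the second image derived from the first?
Heavily pixelated into large blocks.

Shapes are reduced to large square blocks; fine edges and outlines are lost — a downscale-then-upscale (mosaic) effect.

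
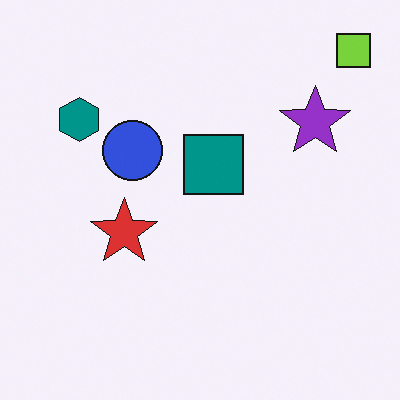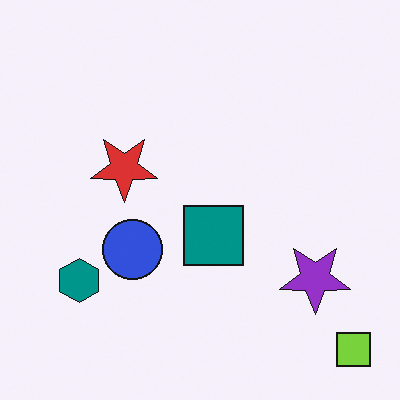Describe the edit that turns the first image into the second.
The image was flipped vertically (top ↔ bottom).

The lime square is in the top-right of the first image and the bottom-right of the second — shapes on opposite sides of the horizontal midline have swapped in a mirror flip.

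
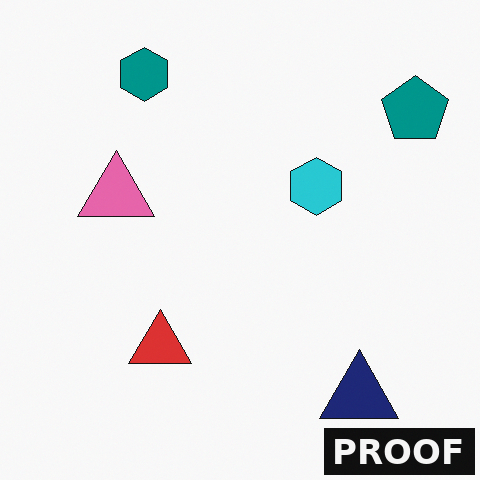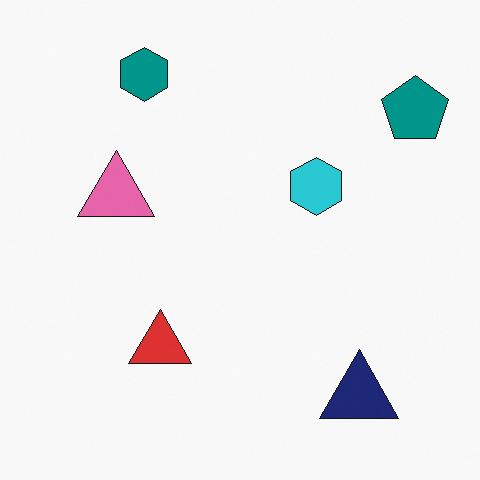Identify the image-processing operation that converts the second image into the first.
The transformation is: watermarked with the text "PROOF" in the lower-right corner.

A dark label reading "PROOF" appears in the lower-right corner.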